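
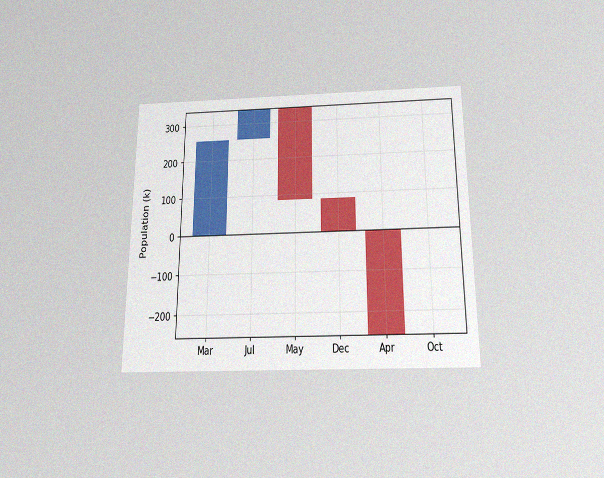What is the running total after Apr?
-255k

The chart is viewed slightly from below, with some photo noise. After Apr the running total reaches -255k.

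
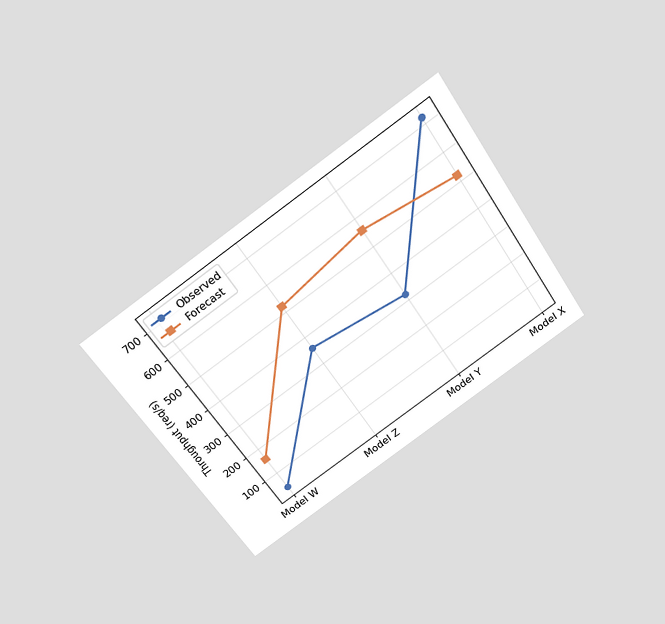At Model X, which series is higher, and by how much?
The chart is tilted about 33° counter-clockwise and viewed slightly from above. At Model X, Observed sits above the other line by 200req/s.

Observed, by 200req/s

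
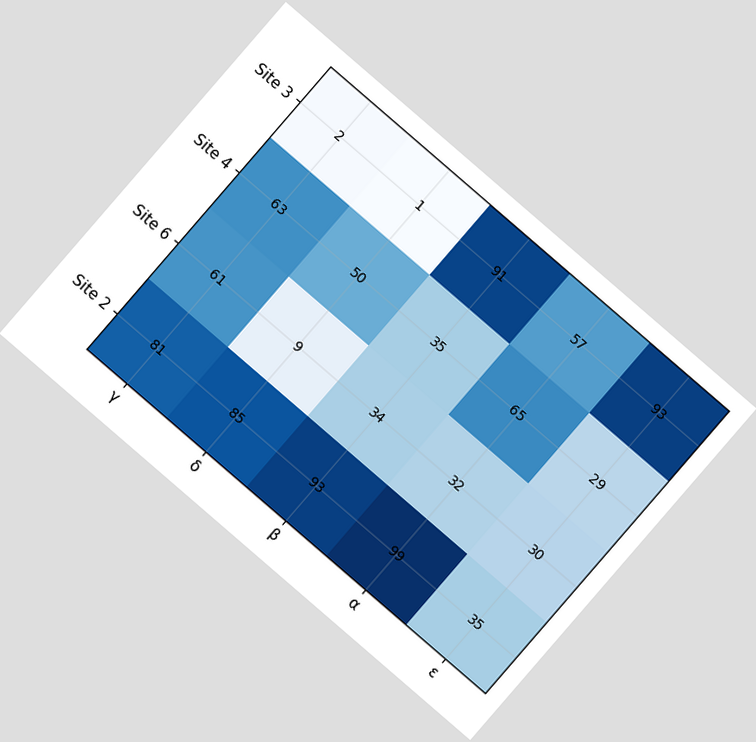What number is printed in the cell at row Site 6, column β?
34

The chart is tilted about 41° clockwise. The (Site 6, β) cell reads 34.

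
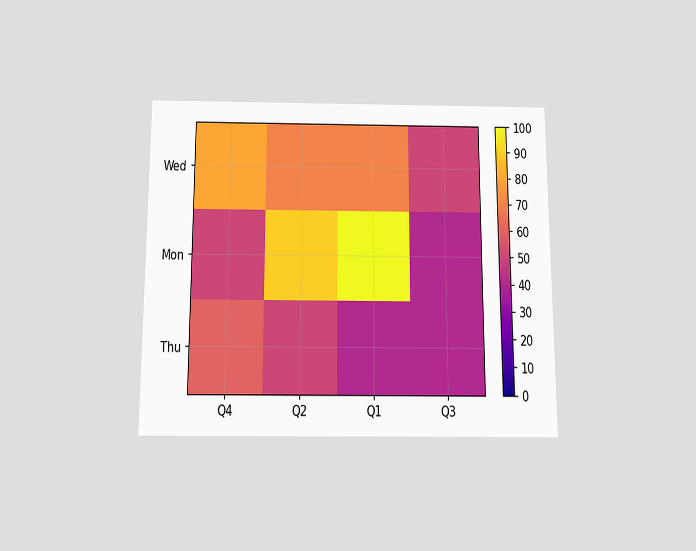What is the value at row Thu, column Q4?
60

The chart is viewed slightly from below. Matching cell (Thu, Q4) against the colorbar gives 60.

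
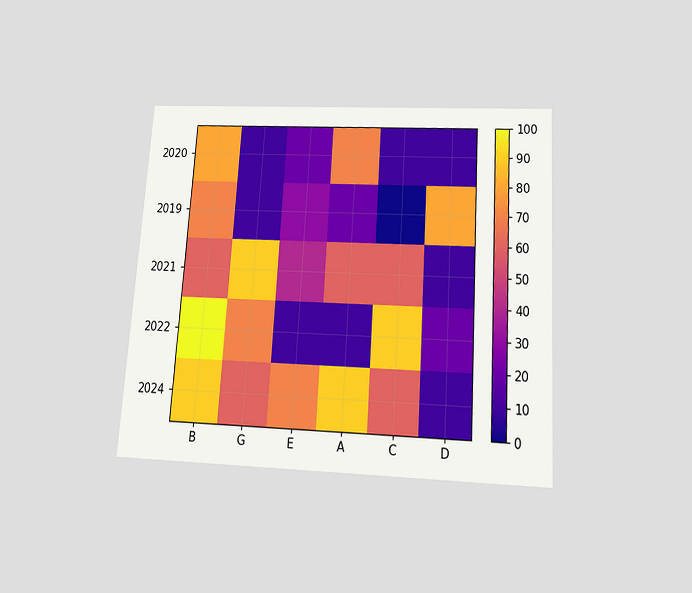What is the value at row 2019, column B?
The chart is tilted about 4° clockwise and viewed slightly from below. Matching cell (2019, B) against the colorbar gives 70.

70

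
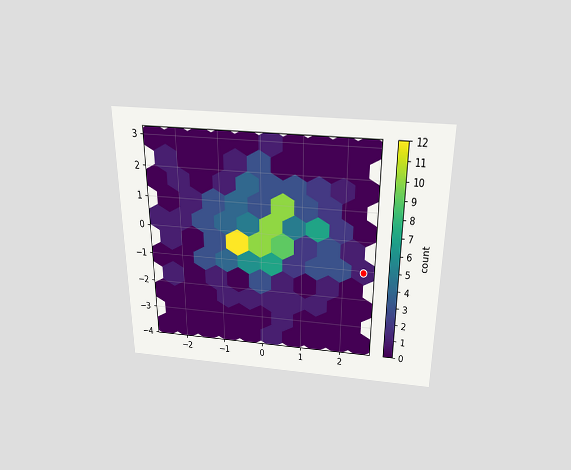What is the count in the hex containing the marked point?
The chart is viewed slightly from above. The marked hex reads 1 on the colorbar.

1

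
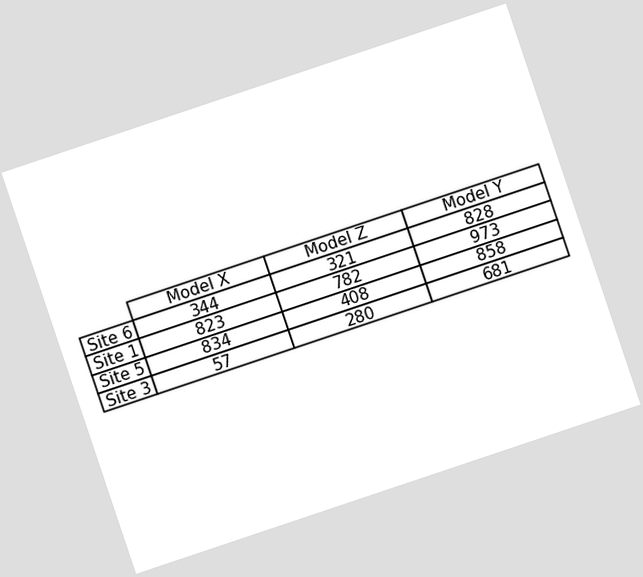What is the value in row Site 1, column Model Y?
973

The chart is tilted about 19° counter-clockwise. The (Site 1, Model Y) cell reads 973.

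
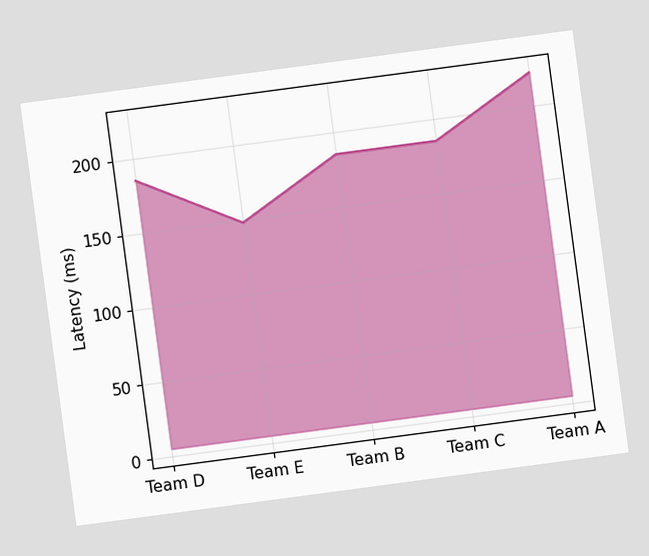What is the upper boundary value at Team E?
148ms

The chart is tilted about 8° counter-clockwise. At Team E the upper boundary is at 148ms.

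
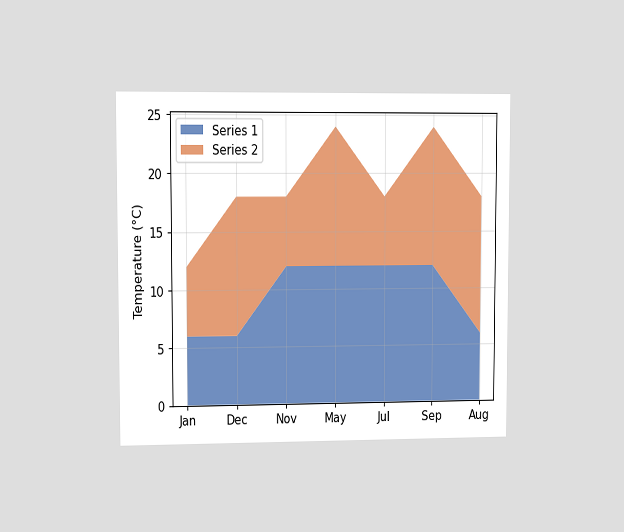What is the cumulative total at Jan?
12°C

The chart is viewed at a slight angle. The stacked total at Jan reaches 12°C.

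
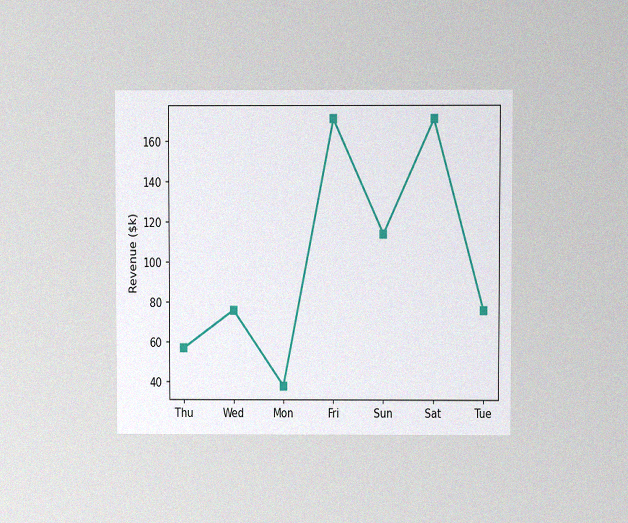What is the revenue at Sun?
$114k

The chart is viewed at a slight angle, with some photo noise. At Sun, the line is at $114k.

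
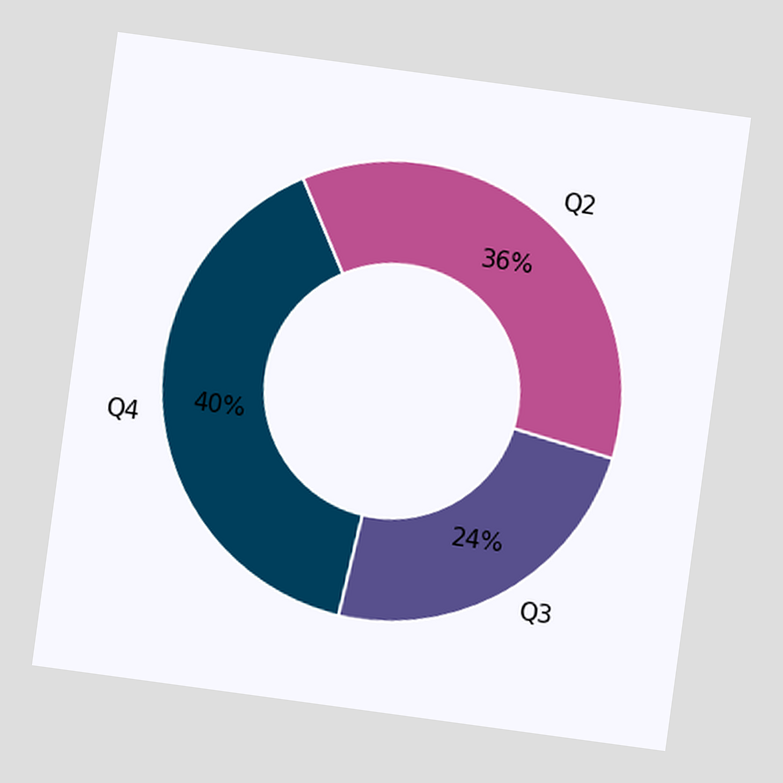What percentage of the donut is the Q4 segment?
The chart is tilted about 8° clockwise. The Q4 segment takes up 40% of the ring.

40%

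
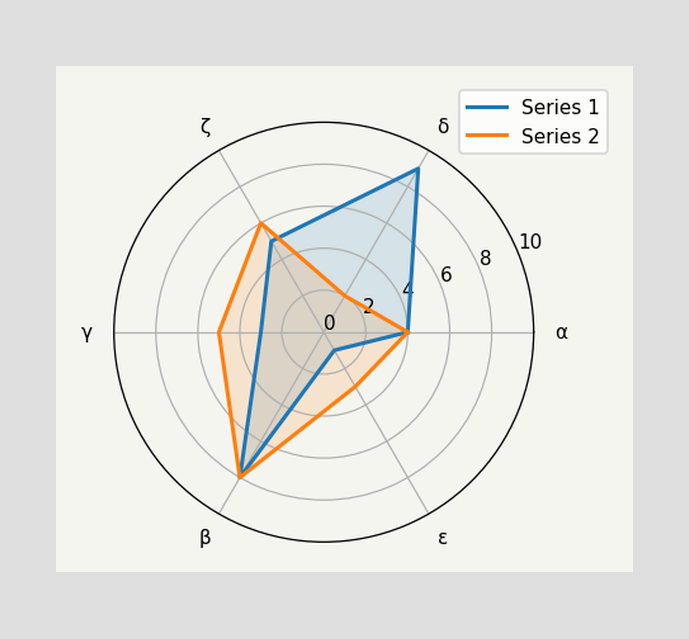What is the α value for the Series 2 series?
On the α axis, Series 2 reaches 4.

4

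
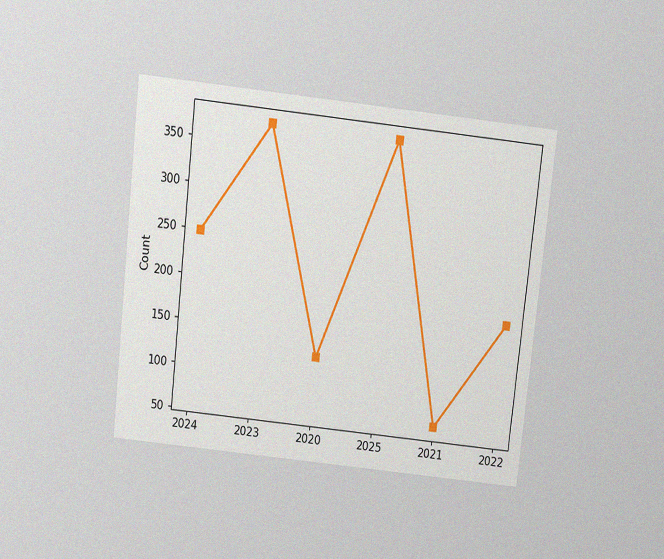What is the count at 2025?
The chart is tilted about 6° clockwise and viewed slightly from above, with some photo noise. At 2025, the line is at 372.

372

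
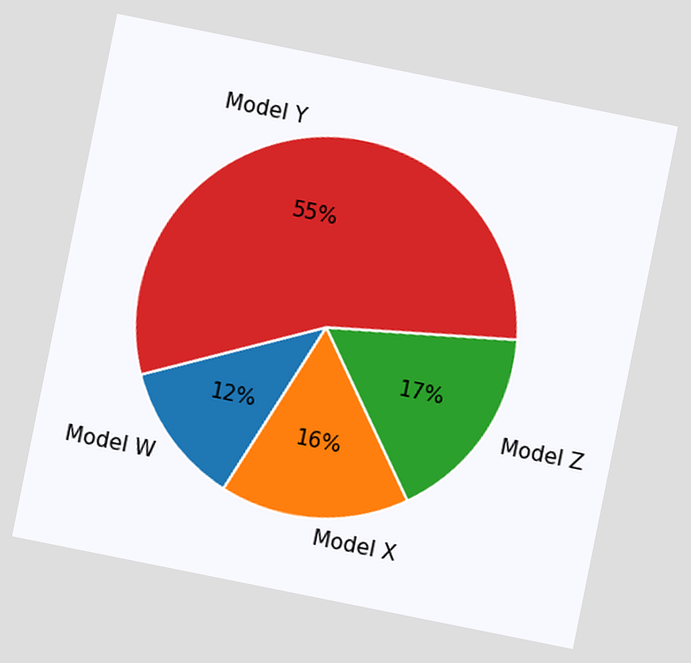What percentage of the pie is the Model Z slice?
17%

The chart is tilted about 11° clockwise. The Model Z slice takes up 17% of the pie.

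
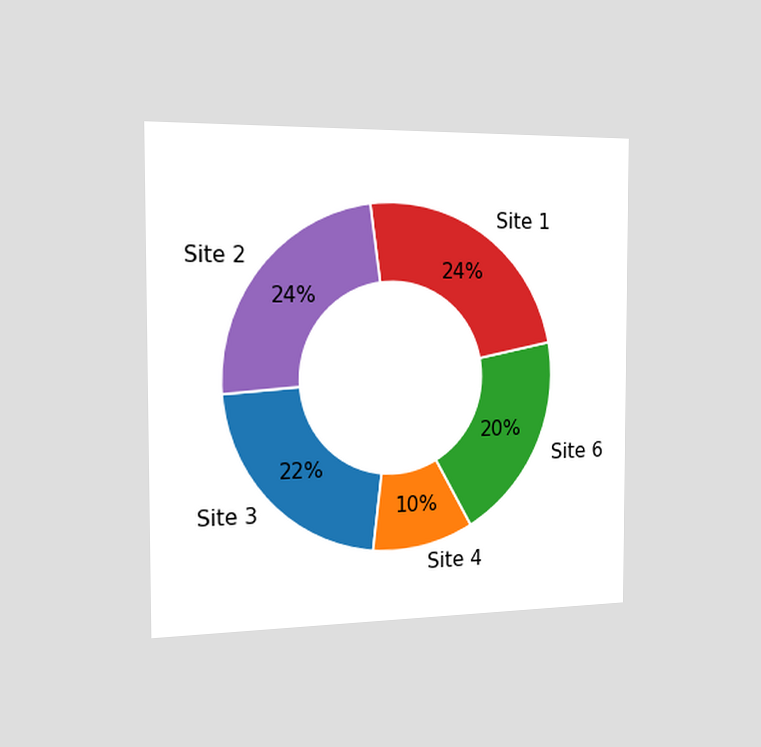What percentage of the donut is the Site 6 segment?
The chart is viewed slightly from the left. The Site 6 segment takes up 20% of the ring.

20%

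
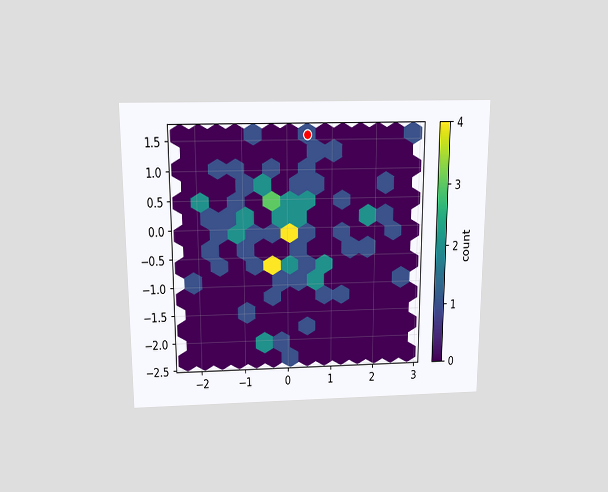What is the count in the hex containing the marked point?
1

The chart is viewed slightly from above. The marked hex reads 1 on the colorbar.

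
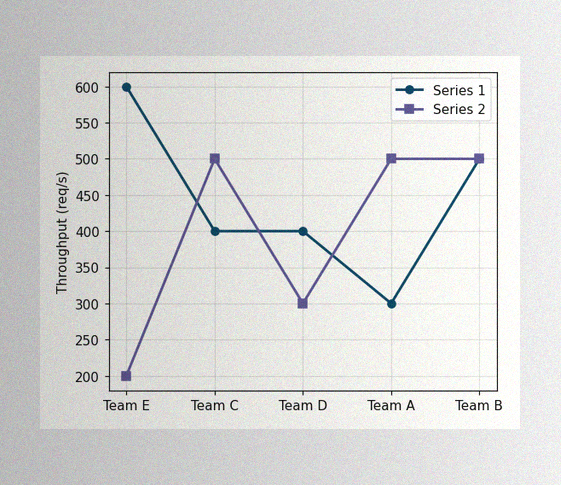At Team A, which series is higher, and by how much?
The image has some photo noise and uneven lighting. At Team A, Series 2 sits above the other line by 200req/s.

Series 2, by 200req/s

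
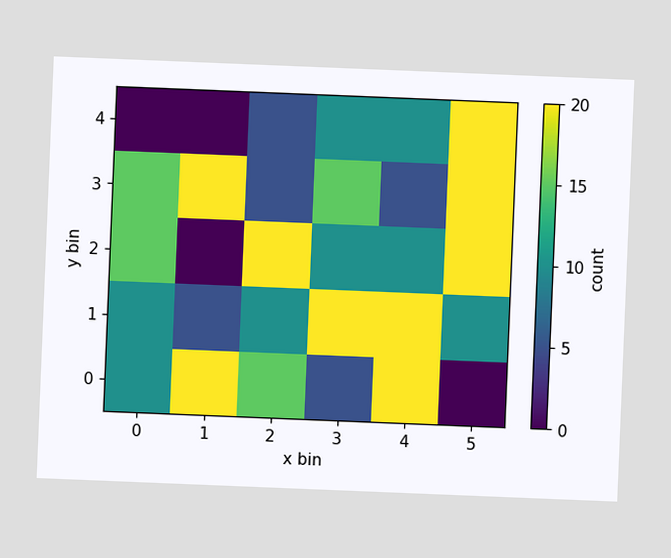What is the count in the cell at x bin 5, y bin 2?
20

The chart is tilted about 2° clockwise. Matching the cell (5, 2) against the colorbar gives 20.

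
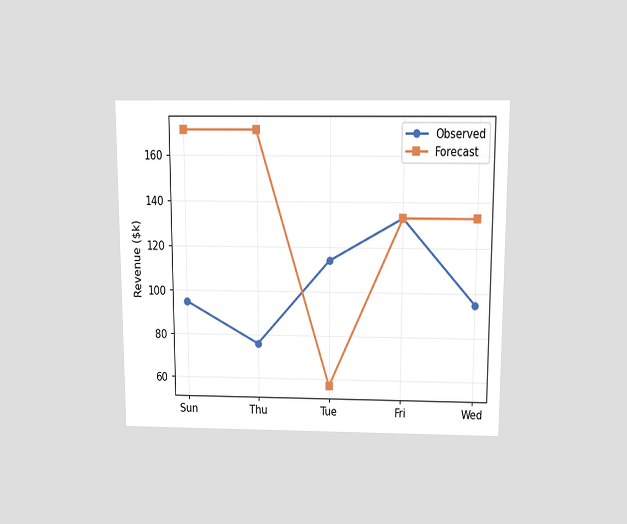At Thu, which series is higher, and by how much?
Forecast, by $95k

The chart is viewed slightly from above. At Thu, Forecast sits above the other line by $95k.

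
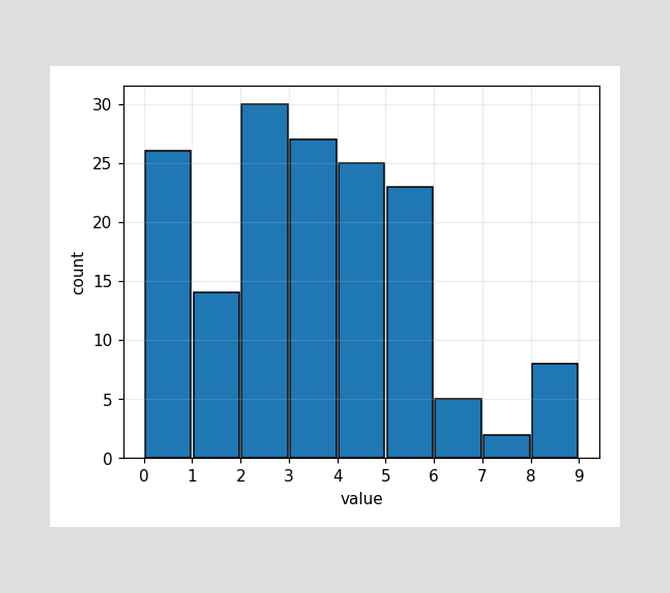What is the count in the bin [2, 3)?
30

The [2, 3) bin has height 30.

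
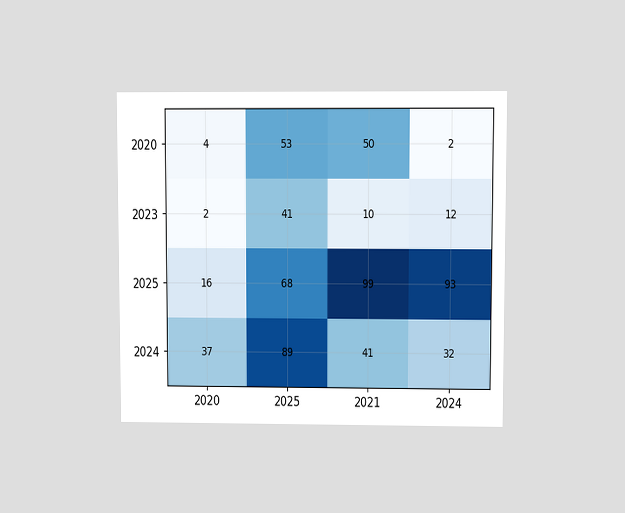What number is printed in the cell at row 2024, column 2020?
The chart is viewed at a slight angle. The (2024, 2020) cell reads 37.

37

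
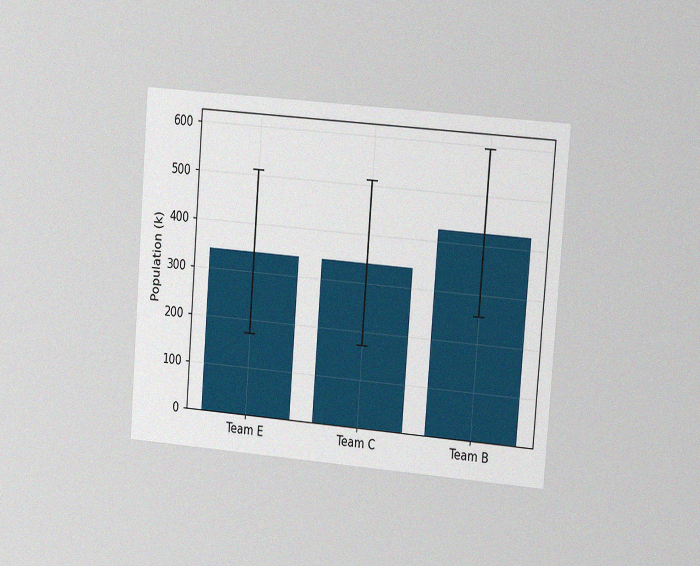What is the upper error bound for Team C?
510k

The chart is tilted about 4° clockwise and viewed slightly from the right, with some photo noise. The Team C bar's upper whisker reaches 510k.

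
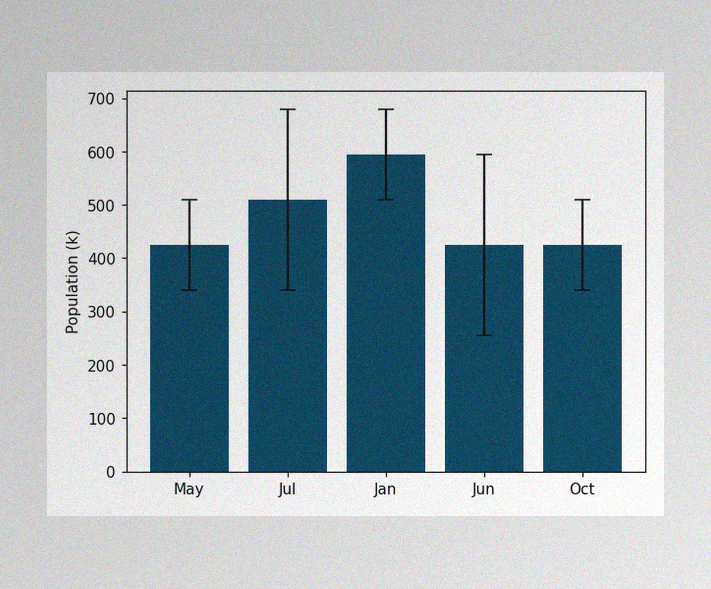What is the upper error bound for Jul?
680k

The image has some photo noise and uneven lighting. The Jul bar's upper whisker reaches 680k.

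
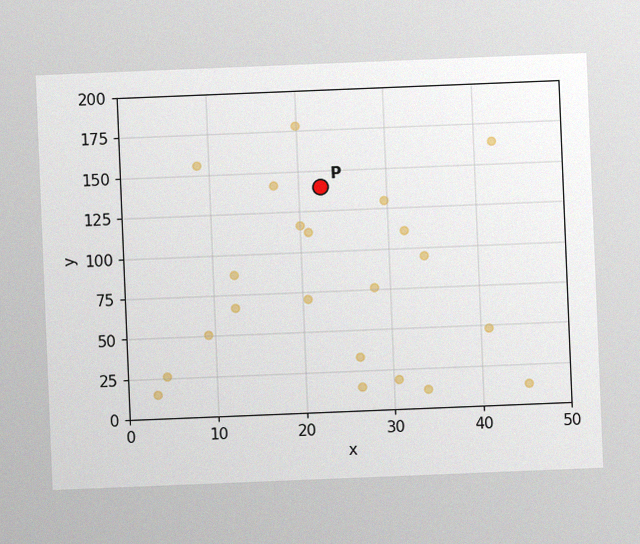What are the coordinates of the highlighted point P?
The chart is tilted about 2° counter-clockwise, with some photo noise. Following the gridlines from P to each axis, P sits at (22.5, 140).

(22.5, 140)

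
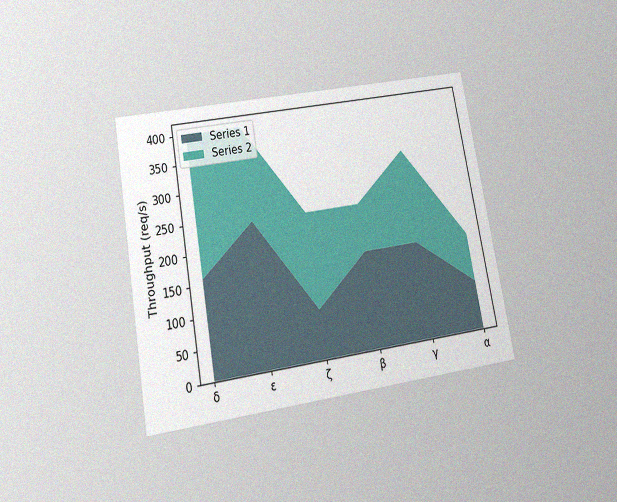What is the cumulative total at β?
The chart is tilted about 10° counter-clockwise and viewed slightly from below, with some photo noise. The stacked total at β reaches 240req/s.

240req/s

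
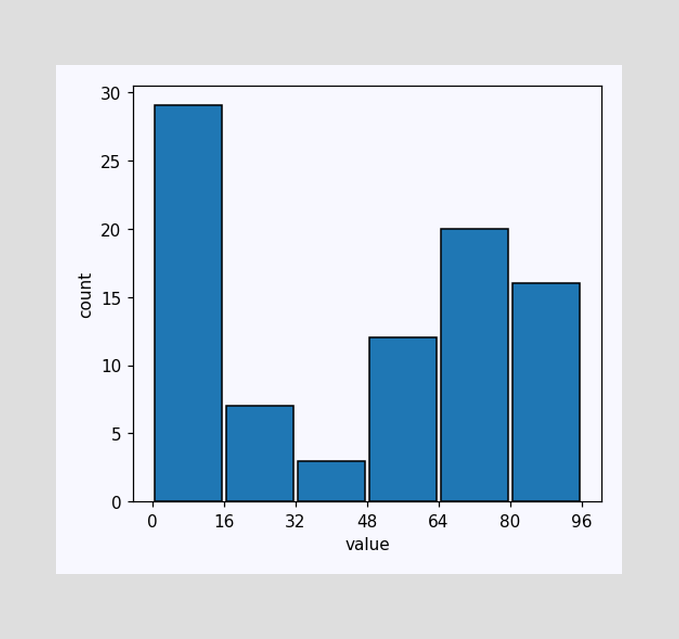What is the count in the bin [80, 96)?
16

The [80, 96) bin has height 16.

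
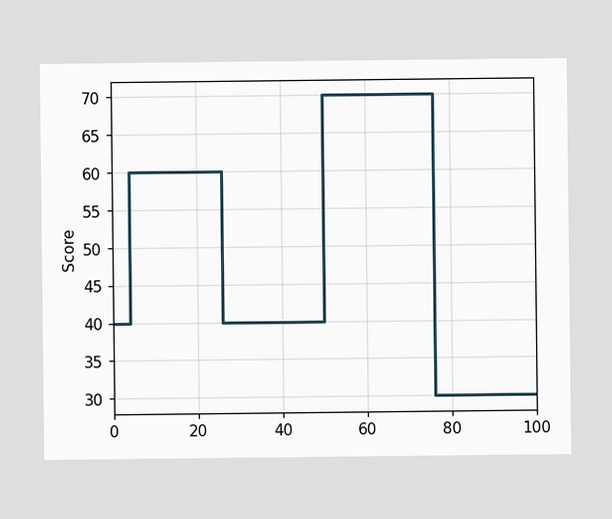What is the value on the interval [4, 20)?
On [4, 20) the step sits at 60.

60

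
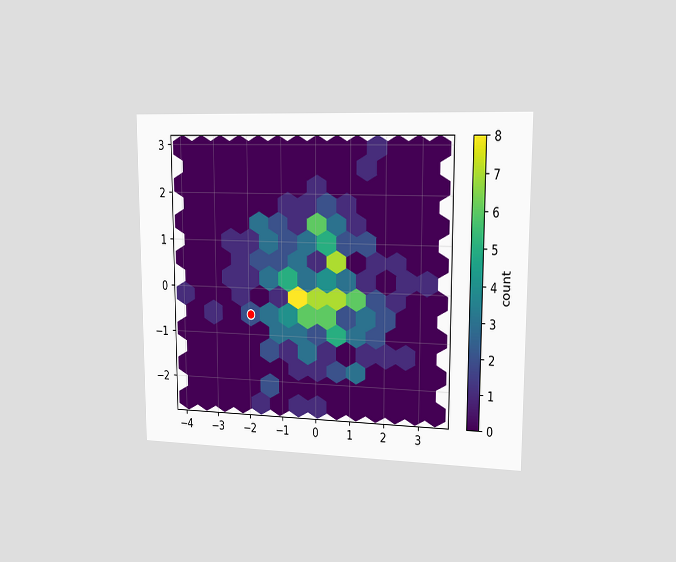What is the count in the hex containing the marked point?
2

The chart is viewed slightly from the right. The marked hex reads 2 on the colorbar.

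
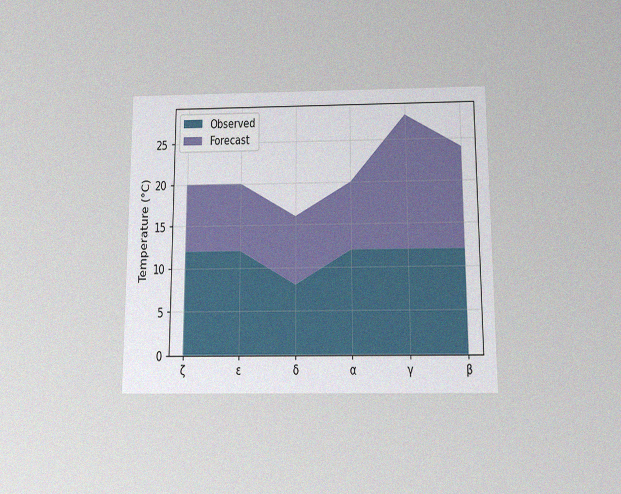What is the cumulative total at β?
The chart is viewed slightly from below, with some photo noise. The stacked total at β reaches 24°C.

24°C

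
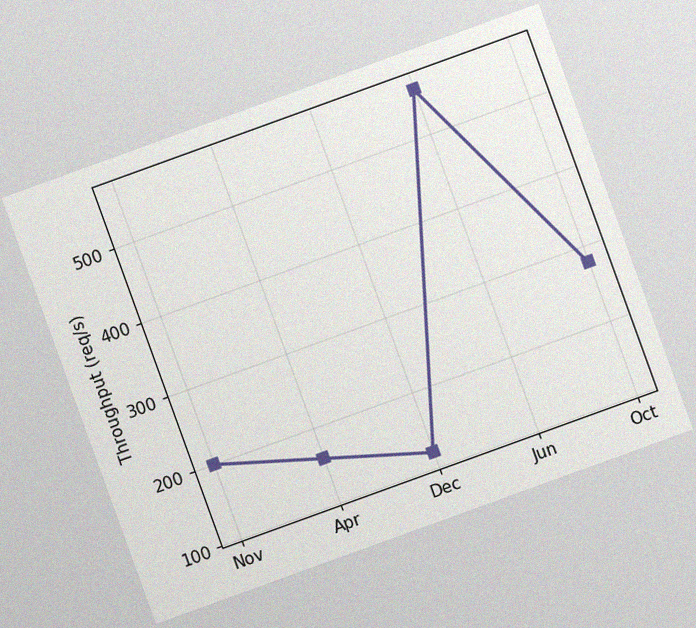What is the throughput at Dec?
The chart is tilted about 20° counter-clockwise, with some photo noise. At Dec, the line is at 120req/s.

120req/s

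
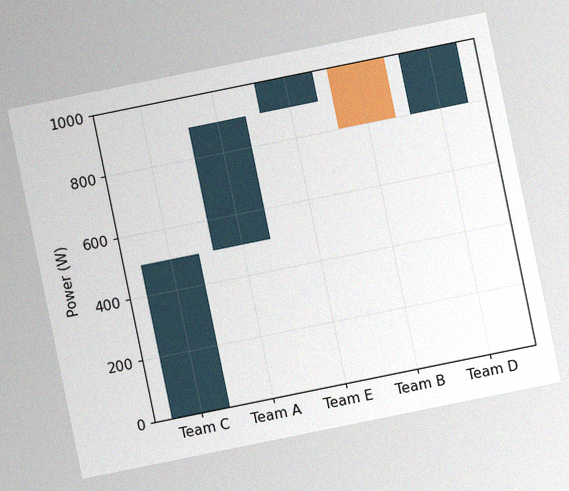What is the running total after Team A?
The chart is tilted about 11° counter-clockwise, with some photo noise. After Team A the running total reaches 900W.

900W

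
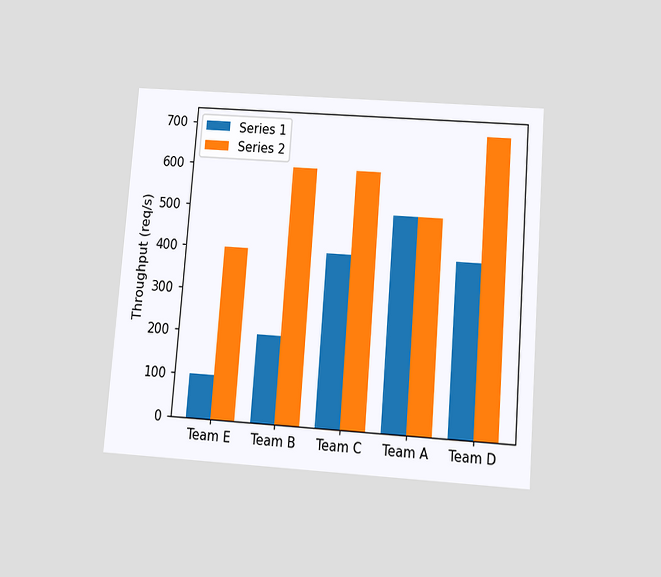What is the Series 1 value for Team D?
400req/s

The chart is tilted about 4° clockwise and viewed slightly from below. The Series 1 bar at Team D reaches 400req/s on the y-axis.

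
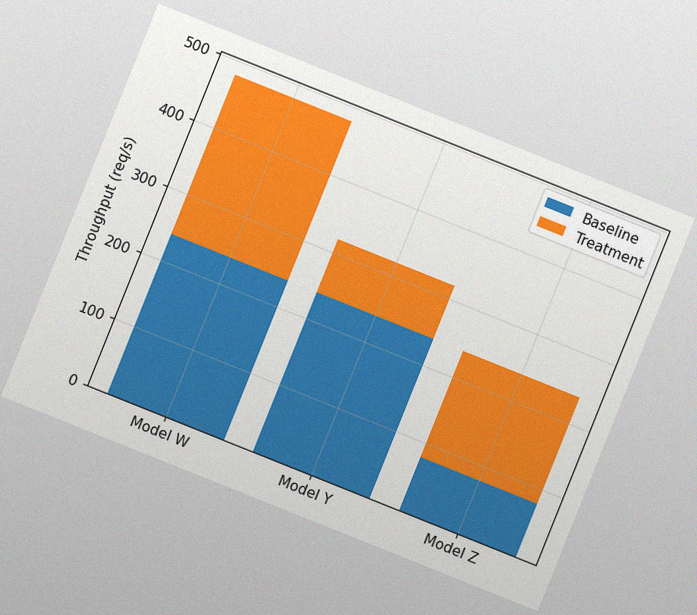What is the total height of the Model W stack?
The chart is tilted about 22° clockwise, with some photo noise. The Model W stack's top reaches 480req/s on the y-axis.

480req/s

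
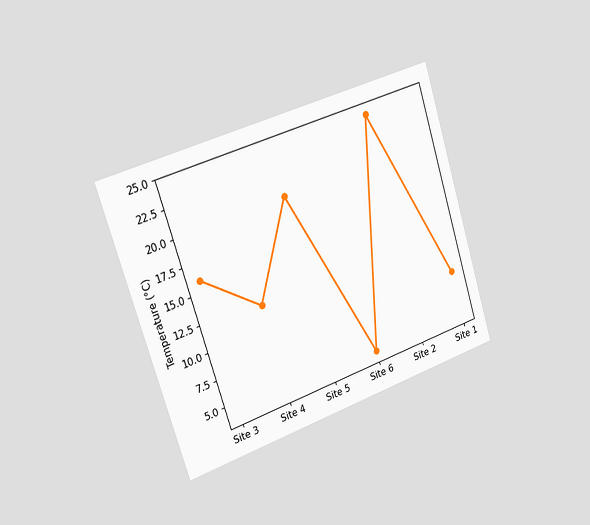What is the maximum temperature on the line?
24°C

The chart is tilted about 18° counter-clockwise and viewed slightly from the left. The highest point is at Site 2, and reading across to the y-axis gives 24°C.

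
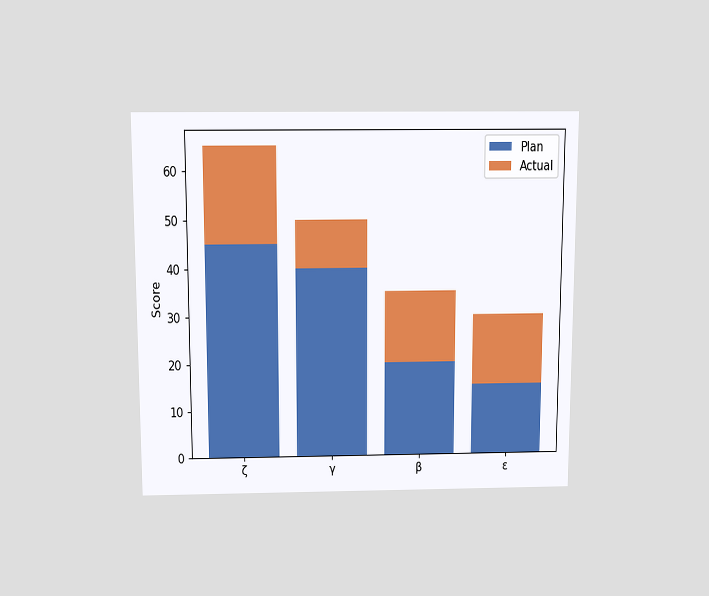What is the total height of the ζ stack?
The chart is viewed slightly from above. The ζ stack's top reaches 65 on the y-axis.

65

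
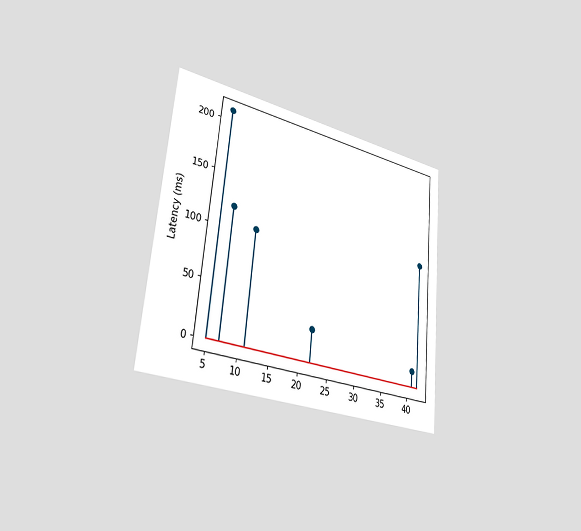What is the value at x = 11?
105ms

The chart is tilted about 5° clockwise and viewed slightly from the left. The stem at x=11 reaches 105ms.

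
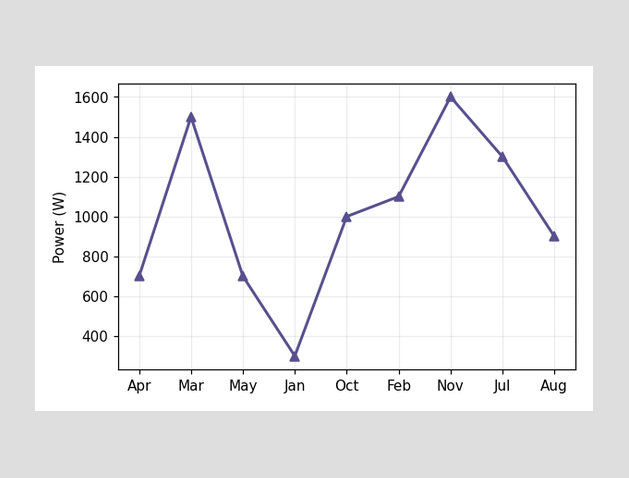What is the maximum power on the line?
1600W

The highest point is at Nov, and reading across to the y-axis gives 1600W.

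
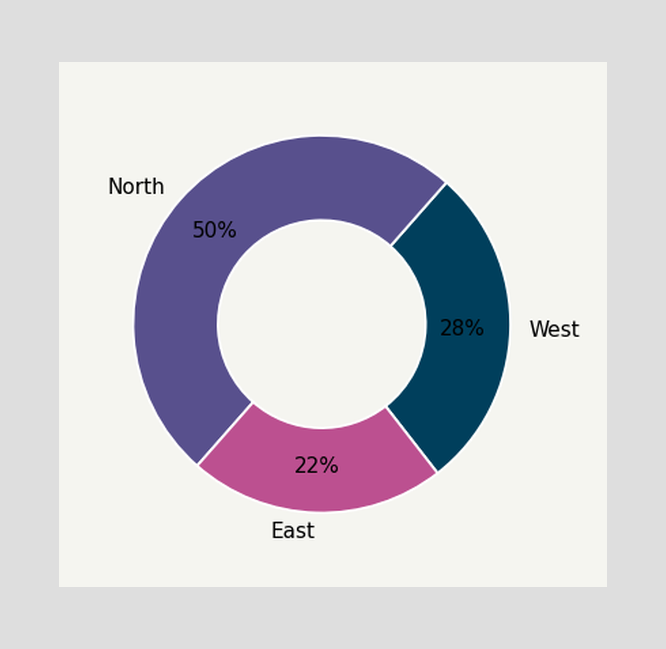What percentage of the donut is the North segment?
50%

The North segment takes up 50% of the ring.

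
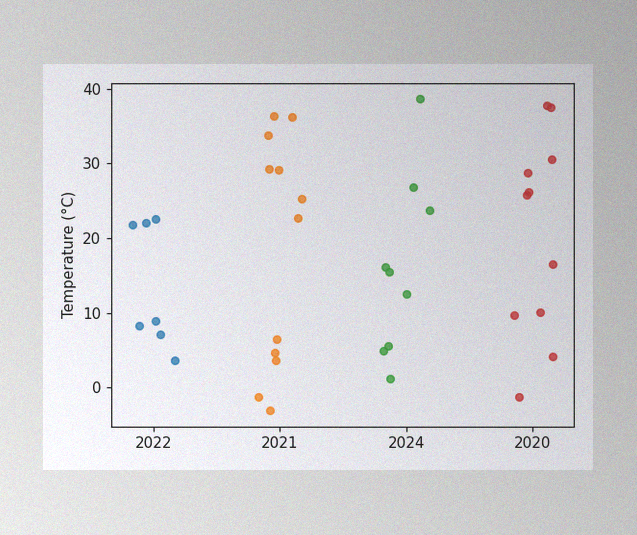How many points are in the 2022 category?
The image has some photo noise and uneven lighting. Counting the markers in the 2022 column gives 7.

7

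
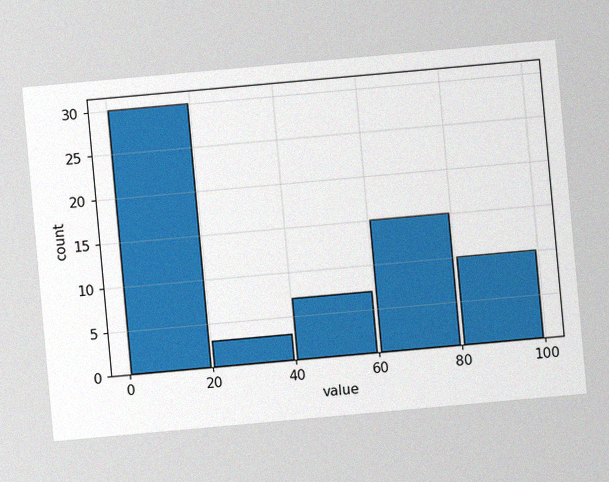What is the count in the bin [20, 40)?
The chart is tilted about 5° counter-clockwise, with some photo noise. The [20, 40) bin has height 3.

3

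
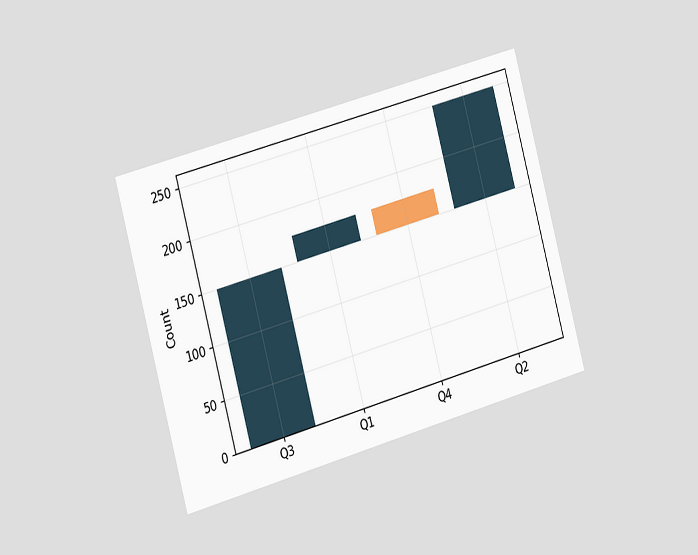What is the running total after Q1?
The chart is tilted about 15° counter-clockwise and viewed slightly from the left. After Q1 the running total reaches 175.

175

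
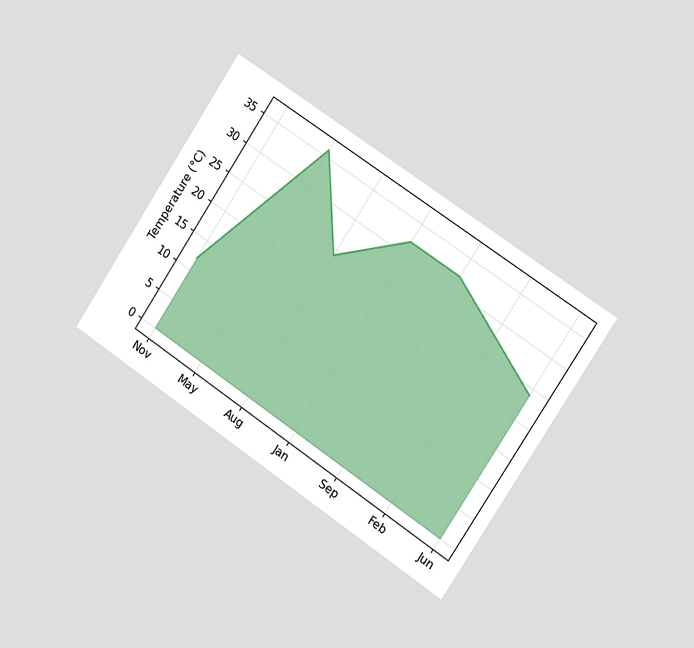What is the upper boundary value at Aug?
The chart is tilted about 34° clockwise and viewed slightly from the right. At Aug the upper boundary is at 24°C.

24°C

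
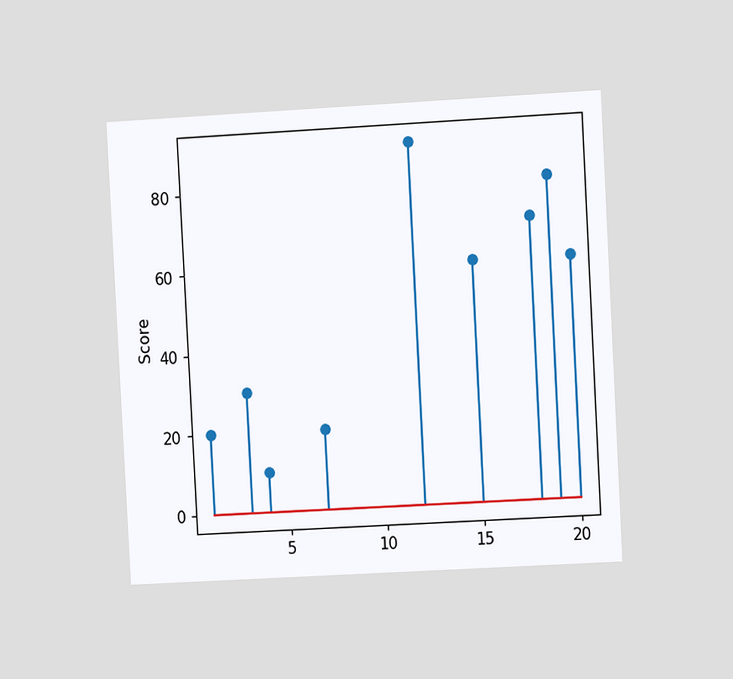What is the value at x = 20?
The chart is tilted about 3° counter-clockwise and viewed at a slight angle. The stem at x=20 reaches 60.

60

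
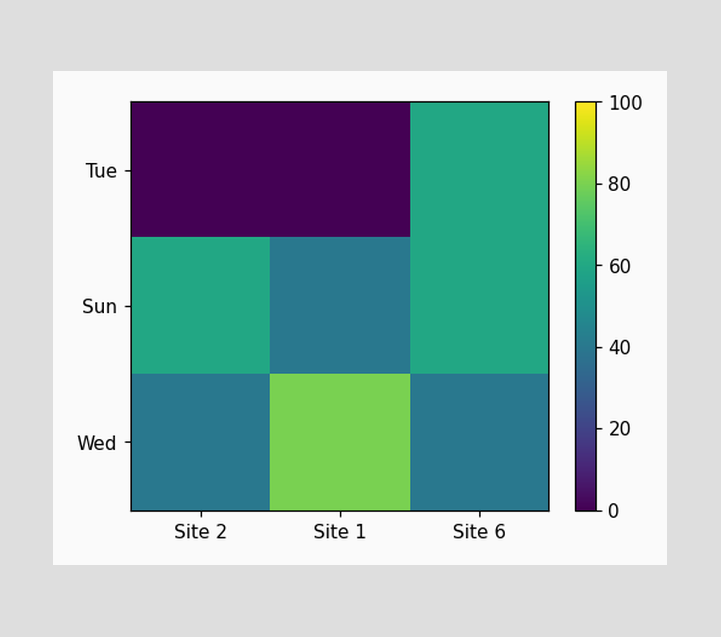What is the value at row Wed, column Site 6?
40

Matching cell (Wed, Site 6) against the colorbar gives 40.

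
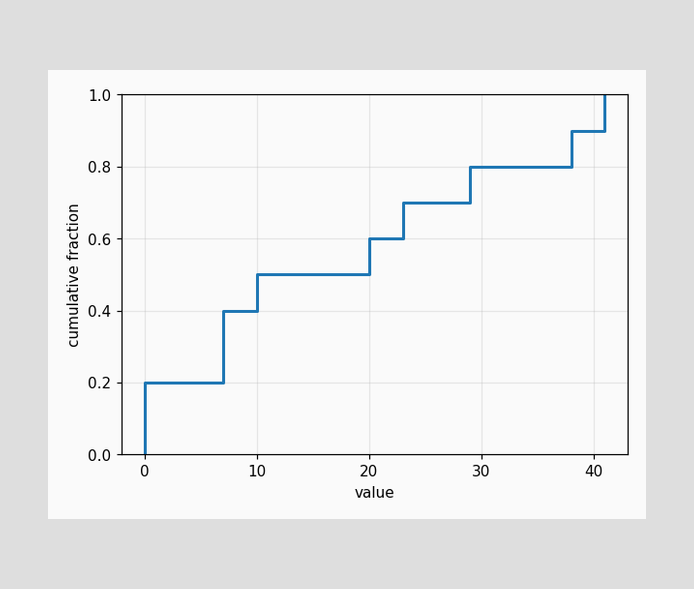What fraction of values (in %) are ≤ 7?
At x=7 the ECDF step is at 40%.

40%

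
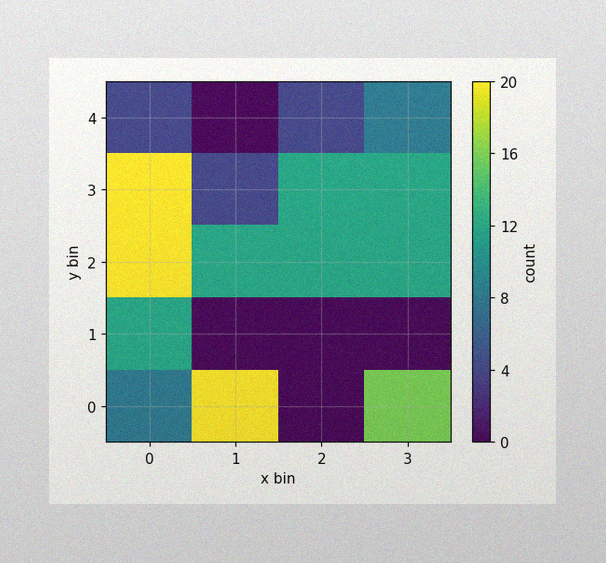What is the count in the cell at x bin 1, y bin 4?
0

The image has some photo noise and uneven lighting. Matching the cell (1, 4) against the colorbar gives 0.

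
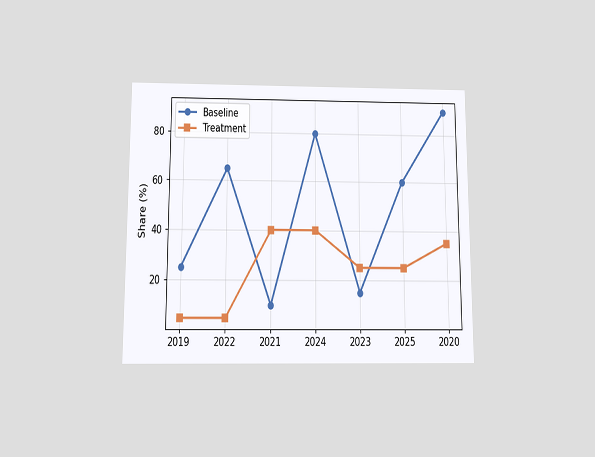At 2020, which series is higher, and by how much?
Baseline, by 55%

The chart is viewed slightly from below. At 2020, Baseline sits above the other line by 55%.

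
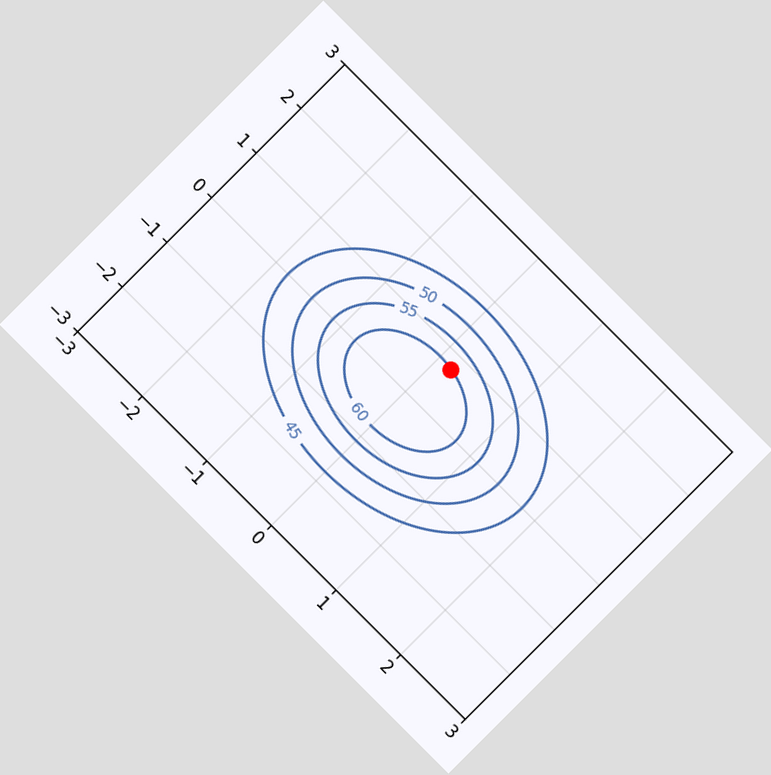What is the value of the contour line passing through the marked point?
60

The chart is tilted about 45° clockwise. The marked point sits on the contour labelled 60.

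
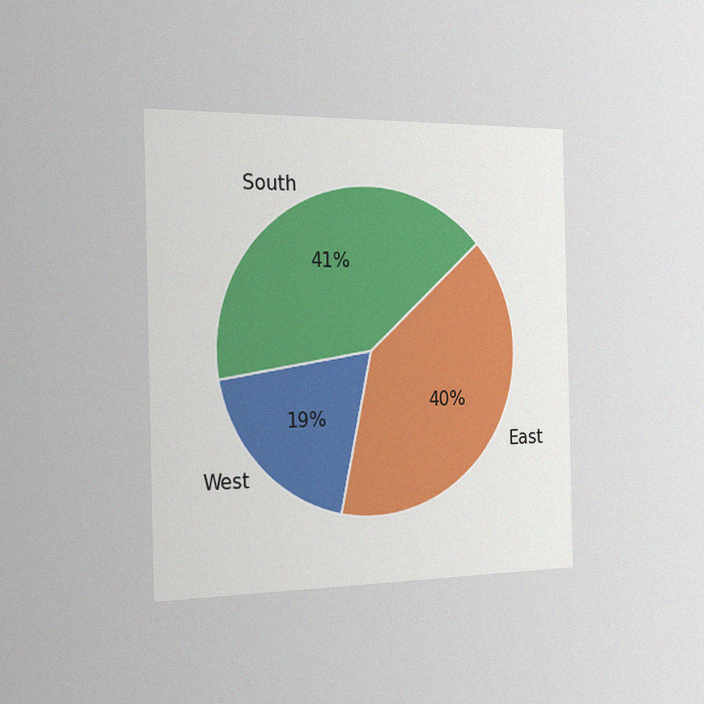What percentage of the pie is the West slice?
The chart is viewed slightly from the left, with some photo noise. The West slice takes up 19% of the pie.

19%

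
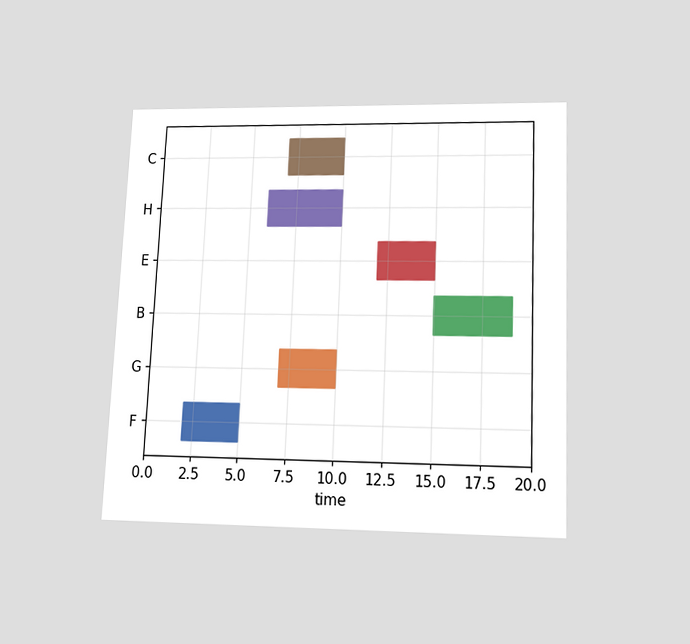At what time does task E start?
The chart is tilted about 2° clockwise and viewed slightly from below. The E bar begins at t=12.

12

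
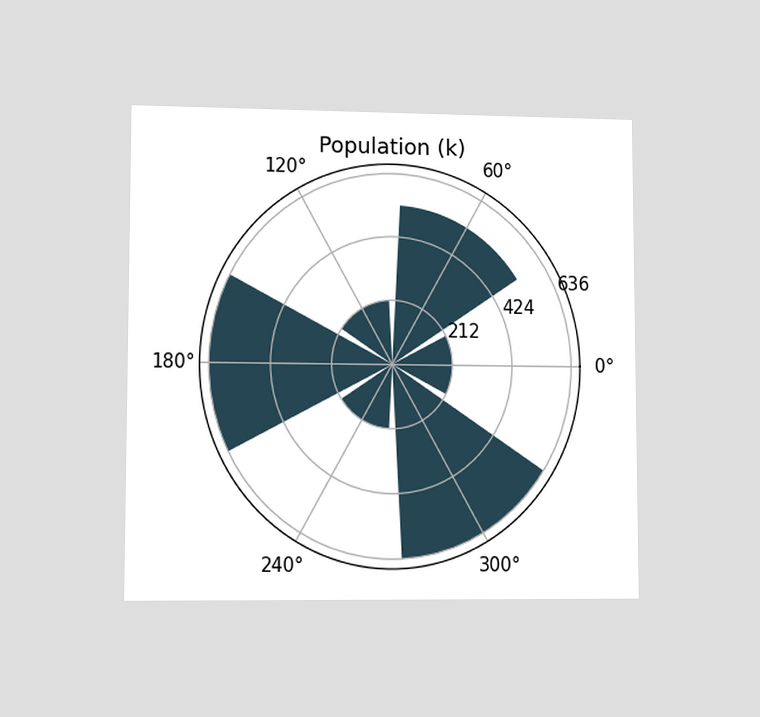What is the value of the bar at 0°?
212k

The chart is viewed at a slight angle. The bar at 0° reaches 212k on the radial axis.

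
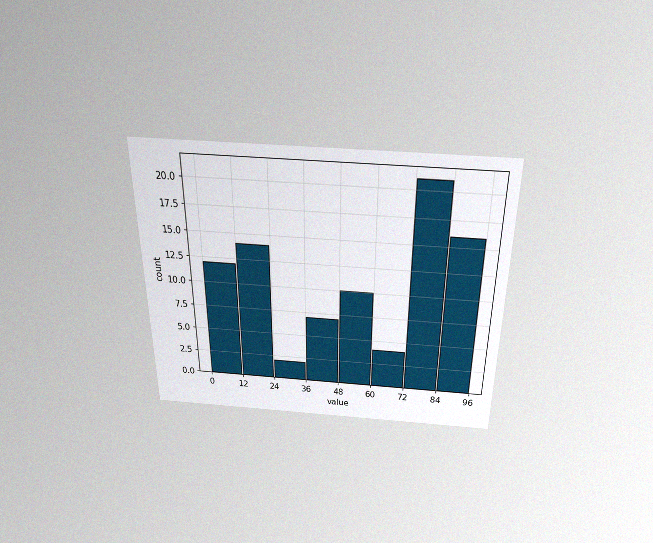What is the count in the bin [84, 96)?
The chart is viewed slightly from above, with some photo noise. The [84, 96) bin has height 16.

16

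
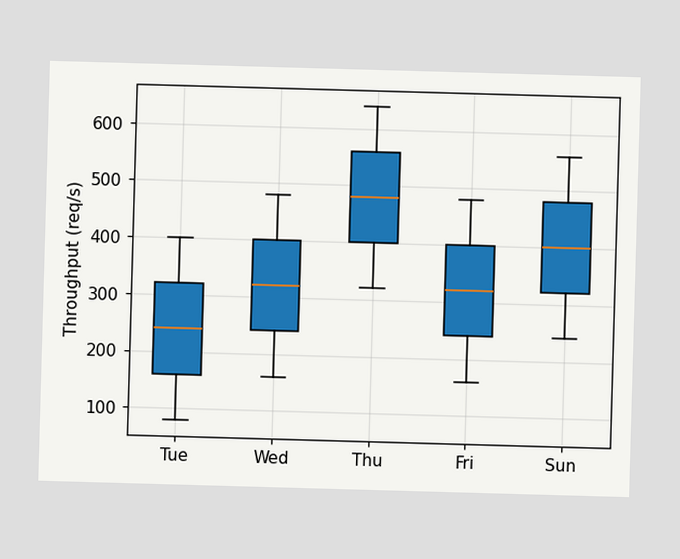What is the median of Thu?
The median line in the Thu box sits at 480req/s.

480req/s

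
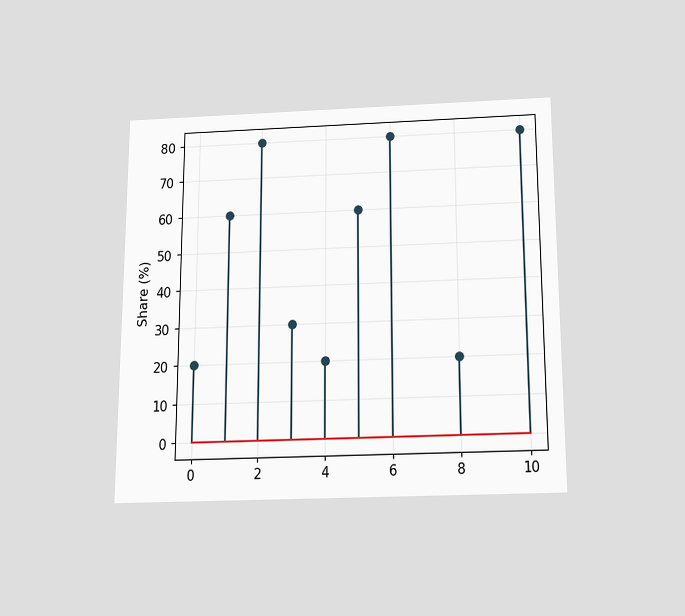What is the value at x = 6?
The chart is viewed slightly from below. The stem at x=6 reaches 80%.

80%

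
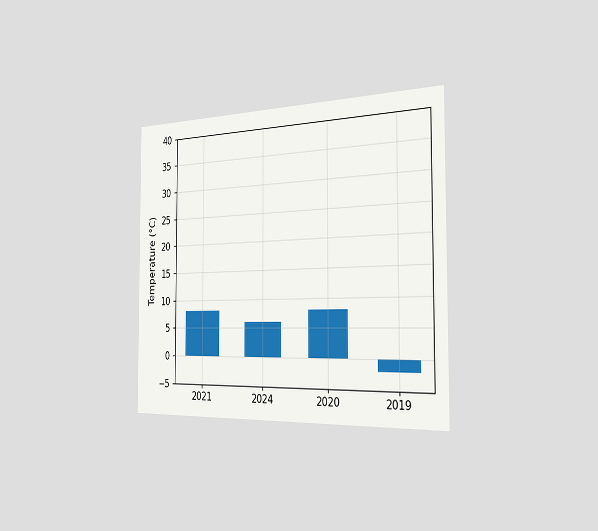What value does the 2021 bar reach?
The chart is viewed slightly from the right. Reading along the chart's y-axis, the 2021 bar reaches 8°C.

8°C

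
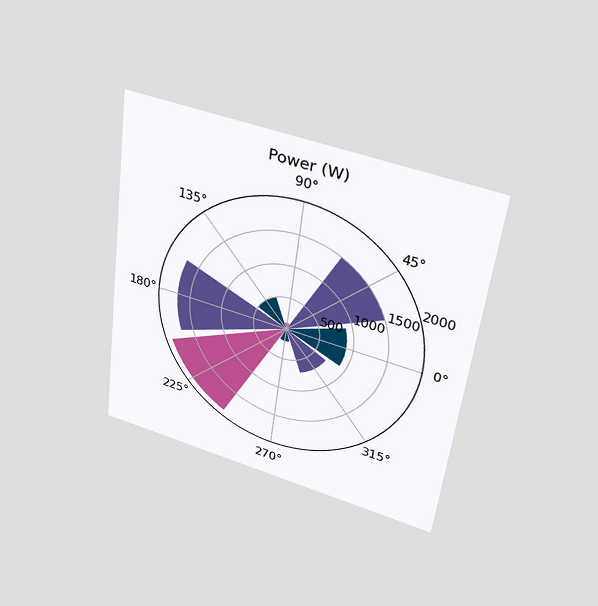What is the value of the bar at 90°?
100W

The chart is tilted about 7° clockwise and viewed slightly from above. The bar at 90° reaches 100W on the radial axis.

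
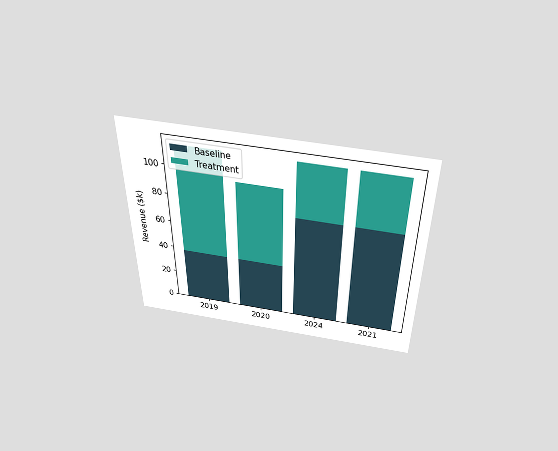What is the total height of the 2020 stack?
$95k

The chart is viewed slightly from above. The 2020 stack's top reaches $95k on the y-axis.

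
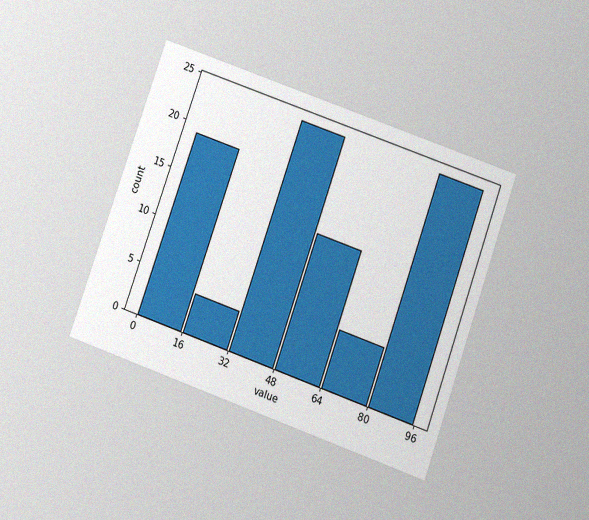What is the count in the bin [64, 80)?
The chart is tilted about 19° clockwise and viewed slightly from below, with some photo noise. The [64, 80) bin has height 6.

6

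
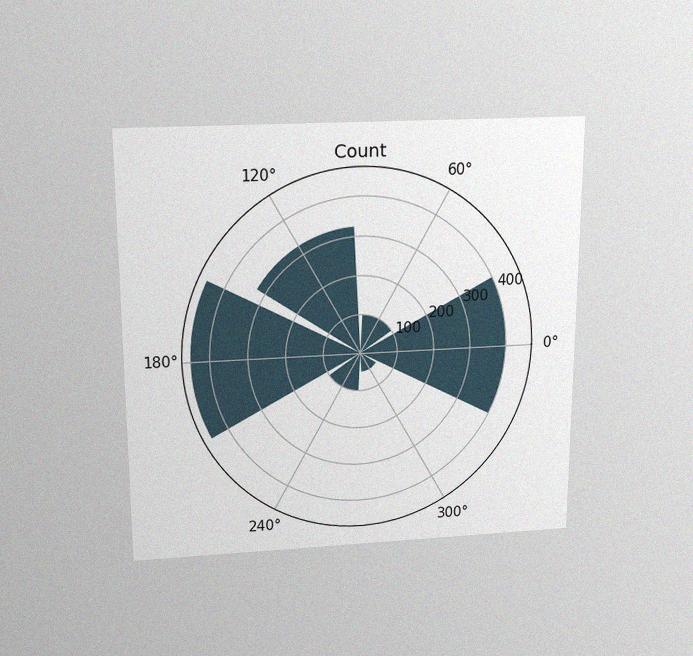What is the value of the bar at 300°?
The chart is viewed slightly from above, with some photo noise. The bar at 300° reaches 50 on the radial axis.

50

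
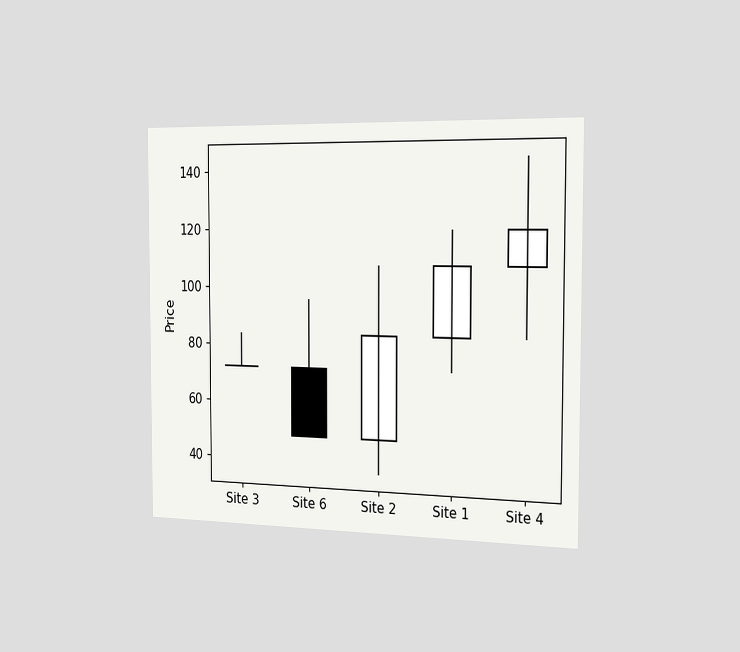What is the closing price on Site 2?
84

The chart is viewed slightly from the right. The Site 2 candle closes at 84.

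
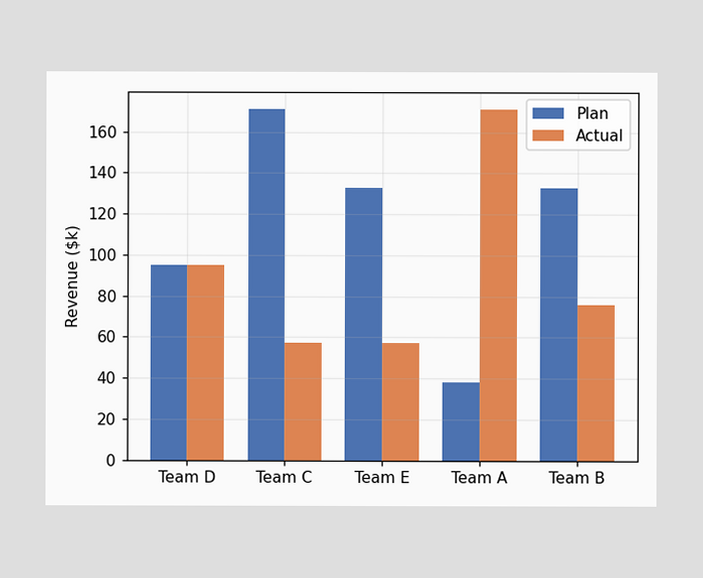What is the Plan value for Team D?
The Plan bar at Team D reaches $95k on the y-axis.

$95k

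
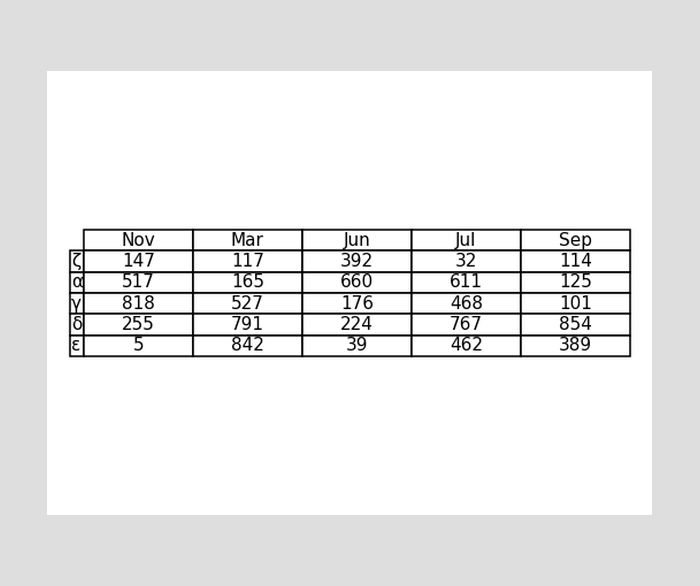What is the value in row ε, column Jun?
The (ε, Jun) cell reads 39.

39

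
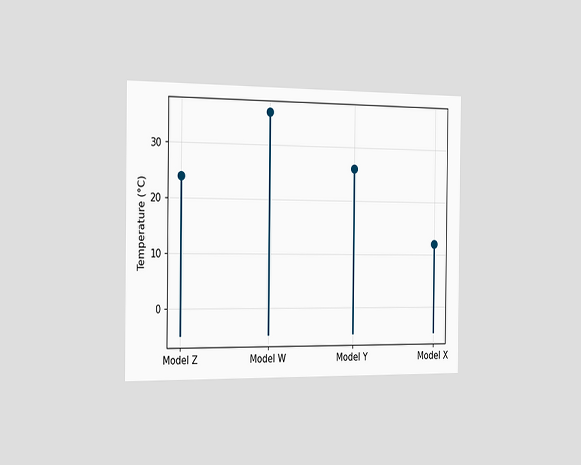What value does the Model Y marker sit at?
26°C

The chart is viewed slightly from the left. The Model Y marker sits at 26°C.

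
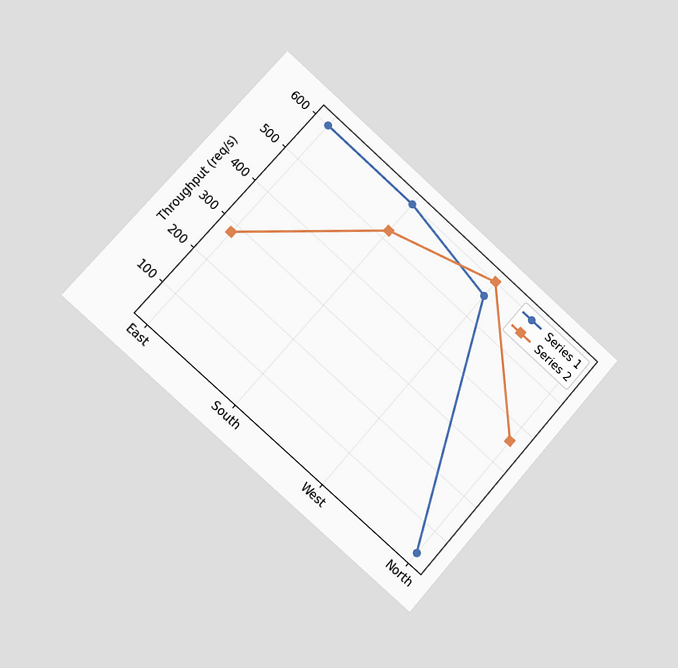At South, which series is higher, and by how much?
Series 1, by 80req/s

The chart is tilted about 42° clockwise and viewed slightly from the left. At South, Series 1 sits above the other line by 80req/s.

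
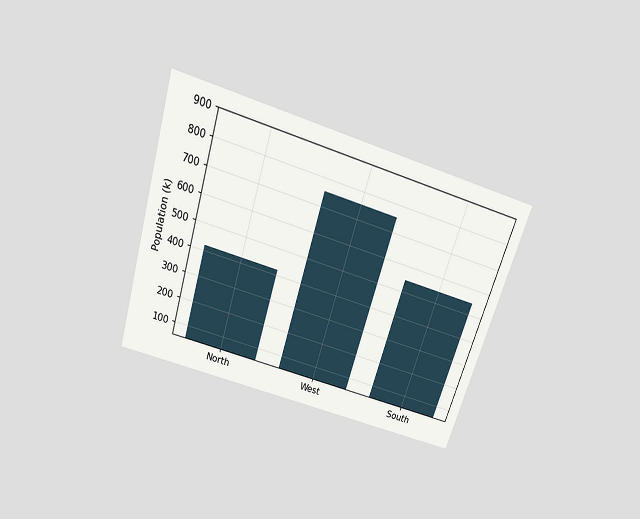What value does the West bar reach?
The chart is tilted about 17° clockwise and viewed slightly from above. Reading along the chart's y-axis, the West bar reaches 756k.

756k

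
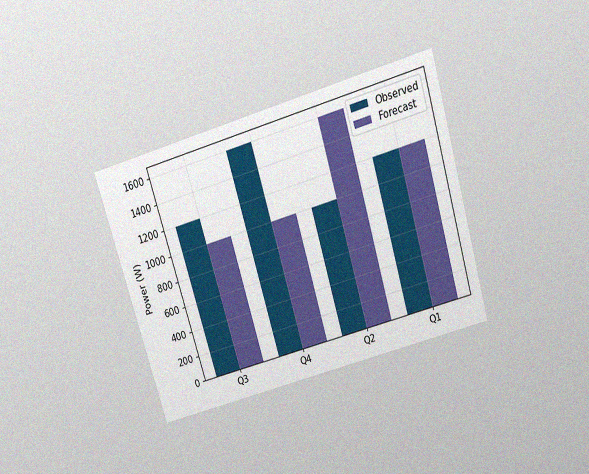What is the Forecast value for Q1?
The chart is tilted about 17° counter-clockwise and viewed slightly from above, with some photo noise. The Forecast bar at Q1 reaches 1200W on the y-axis.

1200W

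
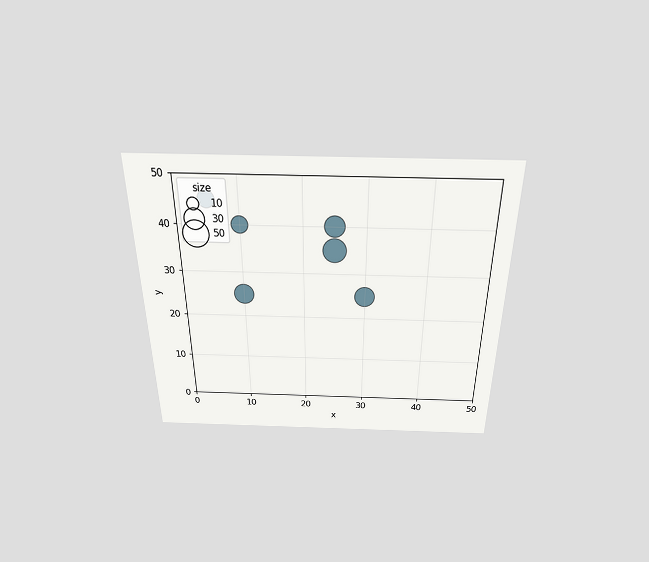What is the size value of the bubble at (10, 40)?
The chart is viewed slightly from above. Matching the bubble at (10, 40) against the size legend gives 20.

20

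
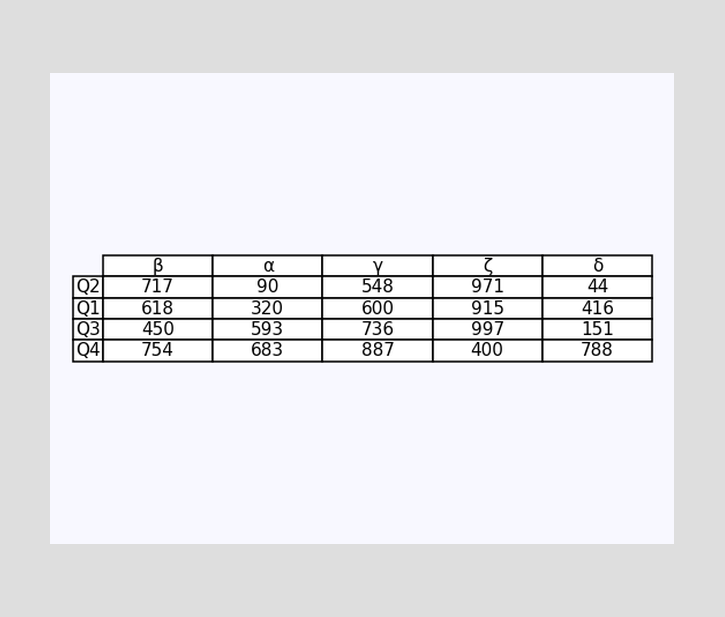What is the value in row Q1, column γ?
600

The (Q1, γ) cell reads 600.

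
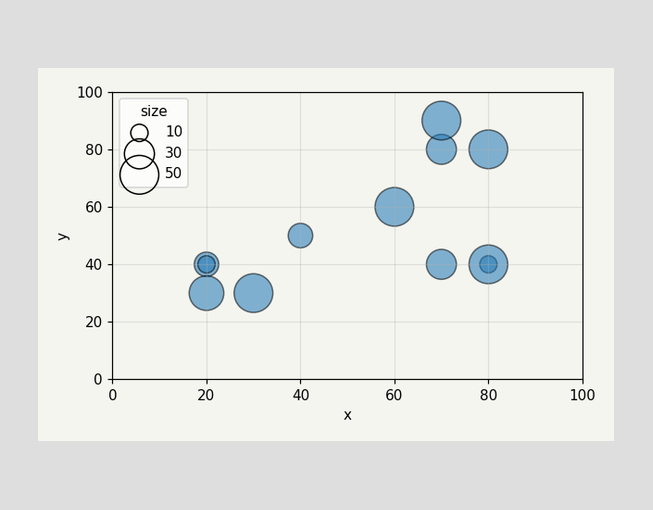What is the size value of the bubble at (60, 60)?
50

Matching the bubble at (60, 60) against the size legend gives 50.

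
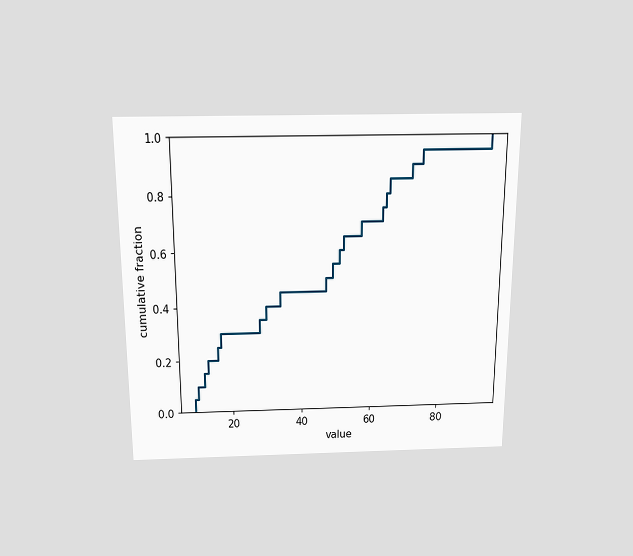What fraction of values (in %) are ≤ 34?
The chart is viewed slightly from above. At x=34 the ECDF step is at 45%.

45%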